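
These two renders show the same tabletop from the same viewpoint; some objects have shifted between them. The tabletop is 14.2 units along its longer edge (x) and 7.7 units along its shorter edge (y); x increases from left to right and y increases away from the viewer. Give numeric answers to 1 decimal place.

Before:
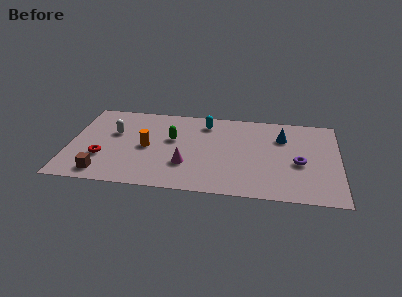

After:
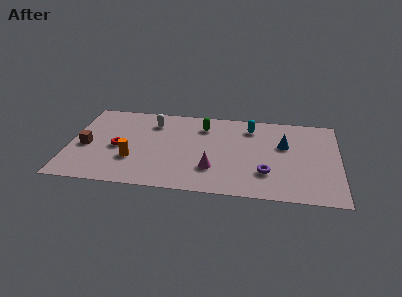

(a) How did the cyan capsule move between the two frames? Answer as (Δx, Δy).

(2.4, -0.1)

The cyan capsule started near (7.1, 6.3) and ended near (9.5, 6.2).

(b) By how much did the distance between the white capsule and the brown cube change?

+0.6

Before: roughly 3.7 units apart; after: 4.3. That's 0.6 units further apart.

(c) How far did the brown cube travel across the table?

2.5

From (1.9, 1.1) to (0.9, 3.4), the brown cube covered √(1.0² + 2.3²) ≈ 2.5 units.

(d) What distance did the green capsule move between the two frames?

2.1

From (5.4, 4.6) to (7.0, 6.0), the green capsule covered √(1.6² + 1.4²) ≈ 2.1 units.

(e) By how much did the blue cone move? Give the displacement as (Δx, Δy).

(0.1, -0.7)

The blue cone was at about (11.2, 5.5) and moved to about (11.3, 4.8).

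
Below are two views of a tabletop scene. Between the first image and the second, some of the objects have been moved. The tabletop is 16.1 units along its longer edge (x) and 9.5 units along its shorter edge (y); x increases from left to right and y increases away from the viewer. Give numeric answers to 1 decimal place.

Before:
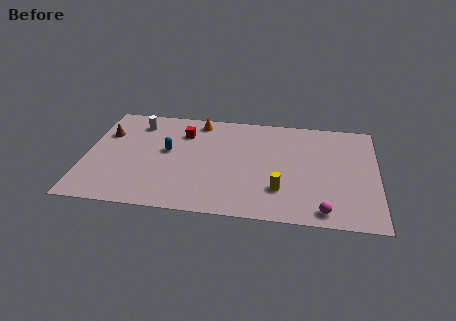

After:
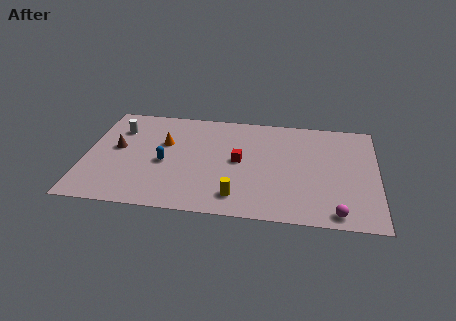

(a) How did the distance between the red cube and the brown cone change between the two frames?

+2.5

They were about 4.3 units apart before and 6.8 after — 2.5 units further apart.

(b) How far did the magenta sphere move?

0.7

The magenta sphere moved from about (13.2, 1.1) to (13.9, 1.0), a distance of √(0.7² + 0.1²) ≈ 0.7.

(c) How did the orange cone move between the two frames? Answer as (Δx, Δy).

(-1.8, -2.3)

The orange cone started near (6.1, 8.3) and ended near (4.3, 6.0).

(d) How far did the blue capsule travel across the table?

1.1

The blue capsule moved from about (4.5, 5.3) to (4.4, 4.2), a distance of √(0.1² + 1.1²) ≈ 1.1.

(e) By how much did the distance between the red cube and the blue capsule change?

+2.2

The distance was about 2.0 in the first image and 4.2 in the second, so they moved 2.2 units further apart.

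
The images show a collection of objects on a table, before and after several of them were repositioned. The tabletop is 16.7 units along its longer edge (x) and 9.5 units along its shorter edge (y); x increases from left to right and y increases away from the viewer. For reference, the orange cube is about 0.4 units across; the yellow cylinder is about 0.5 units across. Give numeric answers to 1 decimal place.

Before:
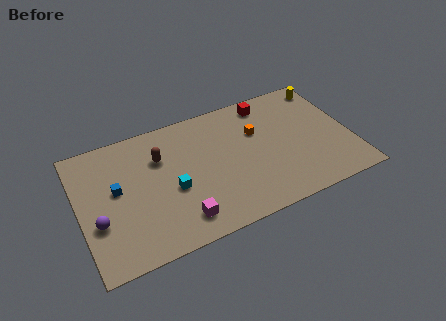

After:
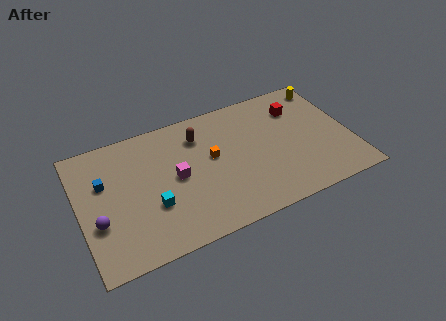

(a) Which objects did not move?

the yellow cylinder and the purple sphere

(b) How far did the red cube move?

2.1

The red cube was near (12.0, 8.2) before and (13.8, 7.1) after, so it travelled √(1.8² + 1.1²) ≈ 2.1 units.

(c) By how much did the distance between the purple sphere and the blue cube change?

+0.5

They were about 2.3 units apart before and 2.8 after — 0.5 units further apart.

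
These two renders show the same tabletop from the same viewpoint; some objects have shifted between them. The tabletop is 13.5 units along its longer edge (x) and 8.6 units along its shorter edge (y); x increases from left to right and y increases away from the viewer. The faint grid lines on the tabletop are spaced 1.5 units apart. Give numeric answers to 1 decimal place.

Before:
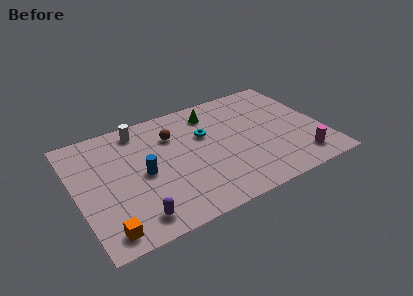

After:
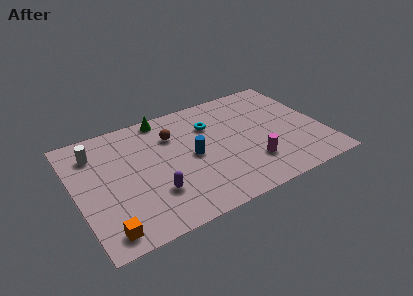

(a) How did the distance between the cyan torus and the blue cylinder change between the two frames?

-1.6

Before: roughly 3.9 units apart; after: 2.3. That's 1.6 units closer together.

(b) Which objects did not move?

the orange cube and the brown sphere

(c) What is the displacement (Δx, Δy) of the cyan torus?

(0.4, 0.6)

The cyan torus started near (7.2, 5.5) and ended near (7.6, 6.1).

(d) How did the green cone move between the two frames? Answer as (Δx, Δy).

(-2.6, 0.8)

The green cone started near (7.8, 7.0) and ended near (5.2, 7.8).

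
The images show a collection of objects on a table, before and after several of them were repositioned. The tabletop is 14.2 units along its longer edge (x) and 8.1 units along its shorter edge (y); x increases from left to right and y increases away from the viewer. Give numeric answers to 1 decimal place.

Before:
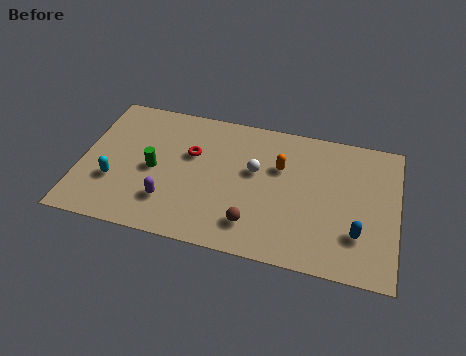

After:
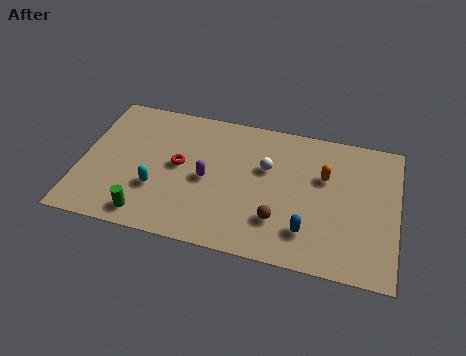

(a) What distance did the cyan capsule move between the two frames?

1.9

The cyan capsule was near (1.6, 2.7) before and (3.5, 2.7) after, so it travelled √(1.9² + 0.0²) ≈ 1.9 units.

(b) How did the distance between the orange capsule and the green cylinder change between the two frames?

+2.9

Before: roughly 5.8 units apart; after: 8.7. That's 2.9 units further apart.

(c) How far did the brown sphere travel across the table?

1.2

From (7.9, 1.7) to (9.0, 2.2), the brown sphere covered √(1.1² + 0.5²) ≈ 1.2 units.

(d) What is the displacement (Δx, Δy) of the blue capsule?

(-2.2, -0.4)

The blue capsule started near (12.5, 2.3) and ended near (10.3, 1.9).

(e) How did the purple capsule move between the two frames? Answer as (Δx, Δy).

(1.6, 1.7)

The purple capsule started near (4.1, 2.1) and ended near (5.7, 3.8).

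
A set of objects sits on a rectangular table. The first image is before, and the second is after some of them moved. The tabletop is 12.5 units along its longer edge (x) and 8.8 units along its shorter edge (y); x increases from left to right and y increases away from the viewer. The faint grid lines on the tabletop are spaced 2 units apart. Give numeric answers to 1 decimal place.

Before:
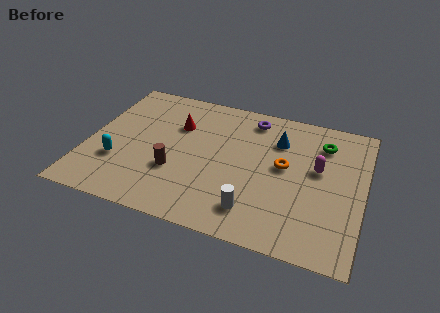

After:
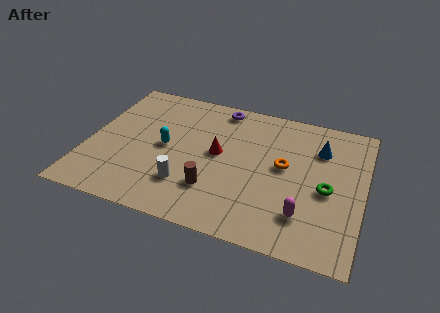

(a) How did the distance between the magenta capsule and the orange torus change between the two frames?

+1.4

Before: roughly 1.5 units apart; after: 2.9. That's 1.4 units further apart.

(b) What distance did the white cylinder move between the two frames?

3.2

The white cylinder moved from about (7.8, 1.7) to (4.7, 2.3), a distance of √(3.1² + 0.6²) ≈ 3.2.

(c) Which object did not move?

the orange torus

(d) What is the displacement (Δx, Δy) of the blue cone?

(1.9, 0.0)

The blue cone started near (8.5, 6.4) and ended near (10.4, 6.4).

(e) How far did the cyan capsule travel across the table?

2.6

The cyan capsule moved from about (1.5, 2.8) to (3.5, 4.4), a distance of √(2.0² + 1.6²) ≈ 2.6.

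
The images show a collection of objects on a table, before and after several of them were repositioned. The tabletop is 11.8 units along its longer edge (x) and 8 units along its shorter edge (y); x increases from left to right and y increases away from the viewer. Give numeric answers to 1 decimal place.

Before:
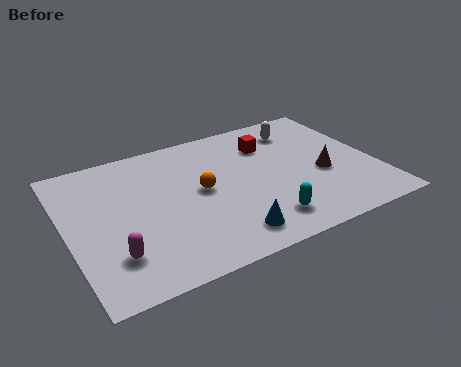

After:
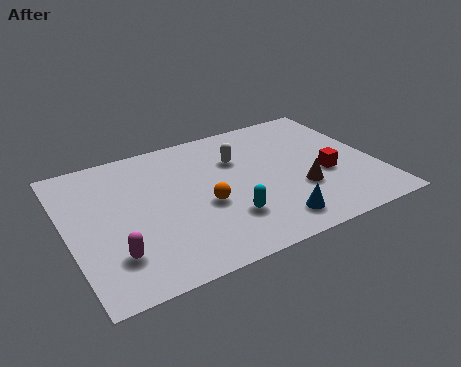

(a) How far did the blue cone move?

1.7

The blue cone was near (5.7, 1.3) before and (7.4, 1.3) after, so it travelled √(1.7² + 0.0²) ≈ 1.7 units.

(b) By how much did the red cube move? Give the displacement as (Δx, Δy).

(1.8, -2.7)

The red cube was at about (8.0, 5.9) and moved to about (9.8, 3.2).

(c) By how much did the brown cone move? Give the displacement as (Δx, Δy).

(-1.0, -0.6)

The brown cone was at about (9.7, 3.3) and moved to about (8.7, 2.7).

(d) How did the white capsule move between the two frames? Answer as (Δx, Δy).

(-2.6, -0.9)

The white capsule was at about (9.3, 6.4) and moved to about (6.7, 5.5).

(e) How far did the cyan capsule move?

1.5

The cyan capsule was near (7.1, 1.5) before and (5.8, 2.2) after, so it travelled √(1.3² + 0.7²) ≈ 1.5 units.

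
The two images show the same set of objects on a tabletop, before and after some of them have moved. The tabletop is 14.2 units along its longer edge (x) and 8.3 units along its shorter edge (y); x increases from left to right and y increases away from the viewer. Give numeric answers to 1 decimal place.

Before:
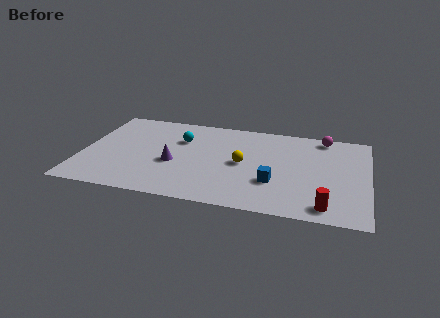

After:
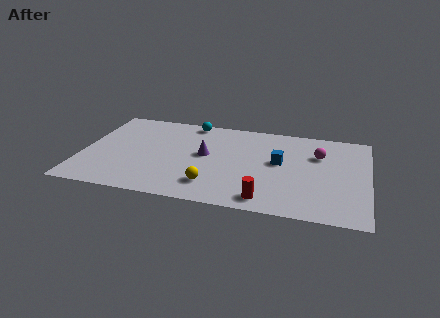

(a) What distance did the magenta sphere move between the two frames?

1.7

From (11.9, 7.4) to (11.7, 5.7), the magenta sphere covered √(0.2² + 1.7²) ≈ 1.7 units.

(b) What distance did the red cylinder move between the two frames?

2.9

The red cylinder moved from about (12.2, 1.1) to (9.3, 1.1), a distance of √(2.9² + 0.0²) ≈ 2.9.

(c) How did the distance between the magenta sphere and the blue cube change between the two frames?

-3.0

Before: roughly 5.2 units apart; after: 2.2. That's 3.0 units closer together.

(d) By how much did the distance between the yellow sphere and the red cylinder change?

-2.4

Before: roughly 5.2 units apart; after: 2.8. That's 2.4 units closer together.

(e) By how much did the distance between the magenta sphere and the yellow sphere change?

+1.3

They were about 5.1 units apart before and 6.4 after — 1.3 units further apart.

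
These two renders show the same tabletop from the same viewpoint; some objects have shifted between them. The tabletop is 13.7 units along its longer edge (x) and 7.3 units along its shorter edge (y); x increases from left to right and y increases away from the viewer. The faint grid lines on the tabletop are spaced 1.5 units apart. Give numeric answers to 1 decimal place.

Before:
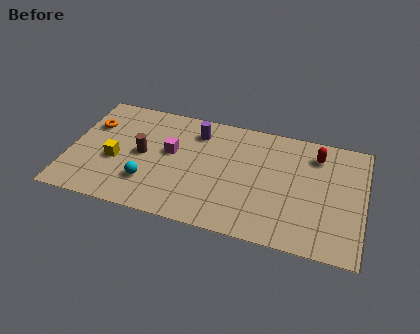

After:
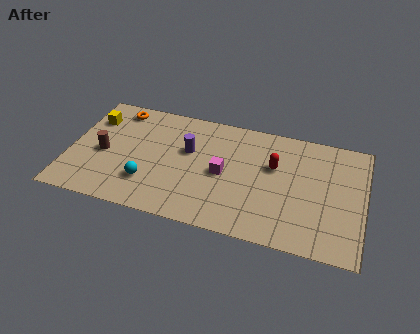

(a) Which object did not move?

the cyan sphere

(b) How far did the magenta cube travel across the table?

2.6

The magenta cube moved from about (4.7, 4.2) to (7.2, 3.5), a distance of √(2.5² + 0.7²) ≈ 2.6.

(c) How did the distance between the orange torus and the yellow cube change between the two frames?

-1.0

The distance was about 2.4 in the first image and 1.4 in the second, so they moved 1.0 units closer together.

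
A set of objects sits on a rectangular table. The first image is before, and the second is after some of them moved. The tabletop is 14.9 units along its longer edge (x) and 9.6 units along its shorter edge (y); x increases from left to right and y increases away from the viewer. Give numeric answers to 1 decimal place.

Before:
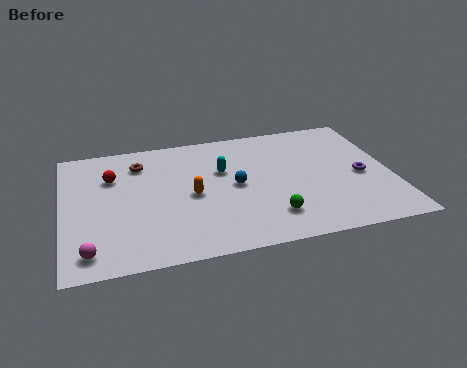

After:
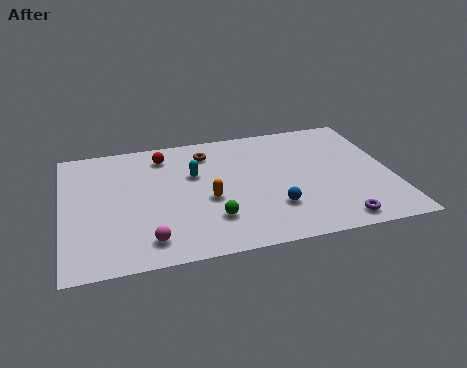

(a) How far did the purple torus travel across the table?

3.5

The purple torus moved from about (13.5, 4.3) to (12.1, 1.1), a distance of √(1.4² + 3.2²) ≈ 3.5.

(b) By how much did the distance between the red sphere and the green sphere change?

-2.6

The distance was about 8.3 in the first image and 5.7 in the second, so they moved 2.6 units closer together.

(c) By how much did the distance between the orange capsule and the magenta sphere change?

-1.9

The distance was about 5.6 in the first image and 3.7 in the second, so they moved 1.9 units closer together.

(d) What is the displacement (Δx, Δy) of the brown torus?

(3.1, 0.2)

The brown torus was at about (3.6, 7.5) and moved to about (6.7, 7.7).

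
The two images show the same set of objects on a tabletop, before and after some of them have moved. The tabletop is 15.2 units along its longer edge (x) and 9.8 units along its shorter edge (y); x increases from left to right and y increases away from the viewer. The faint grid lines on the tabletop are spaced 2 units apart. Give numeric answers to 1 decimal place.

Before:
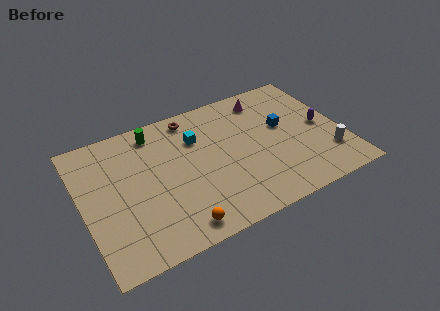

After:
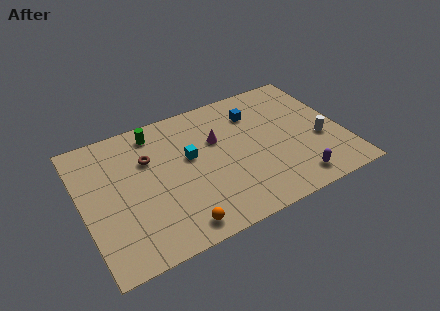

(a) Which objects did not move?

the green cylinder and the orange sphere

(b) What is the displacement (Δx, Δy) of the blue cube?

(-1.5, 1.7)

The blue cube was at about (11.9, 5.7) and moved to about (10.4, 7.4).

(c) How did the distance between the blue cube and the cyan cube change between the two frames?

-0.7

The distance was about 5.1 in the first image and 4.4 in the second, so they moved 0.7 units closer together.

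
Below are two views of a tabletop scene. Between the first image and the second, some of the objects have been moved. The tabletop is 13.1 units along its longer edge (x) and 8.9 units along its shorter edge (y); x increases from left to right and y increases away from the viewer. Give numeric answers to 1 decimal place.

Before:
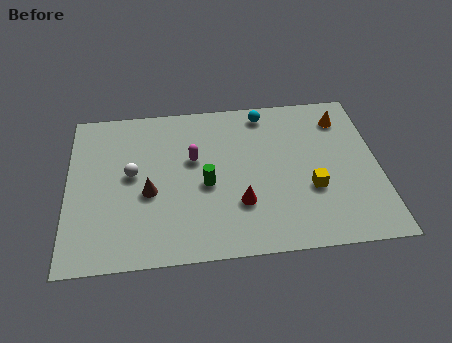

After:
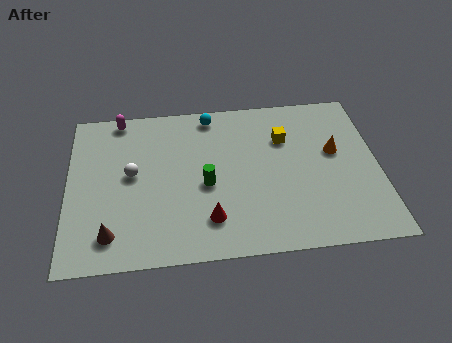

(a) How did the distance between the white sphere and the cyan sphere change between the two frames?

-1.8

The distance was about 6.4 in the first image and 4.6 in the second, so they moved 1.8 units closer together.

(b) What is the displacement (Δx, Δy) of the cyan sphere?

(-2.3, 0.1)

The cyan sphere started near (8.4, 7.8) and ended near (6.1, 7.9).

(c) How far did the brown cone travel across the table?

2.6

The brown cone was near (3.4, 3.7) before and (1.8, 1.6) after, so it travelled √(1.6² + 2.1²) ≈ 2.6 units.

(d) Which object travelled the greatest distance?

the magenta capsule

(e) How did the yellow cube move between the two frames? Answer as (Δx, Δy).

(-1.0, 3.0)

The yellow cube started near (10.2, 3.2) and ended near (9.2, 6.2).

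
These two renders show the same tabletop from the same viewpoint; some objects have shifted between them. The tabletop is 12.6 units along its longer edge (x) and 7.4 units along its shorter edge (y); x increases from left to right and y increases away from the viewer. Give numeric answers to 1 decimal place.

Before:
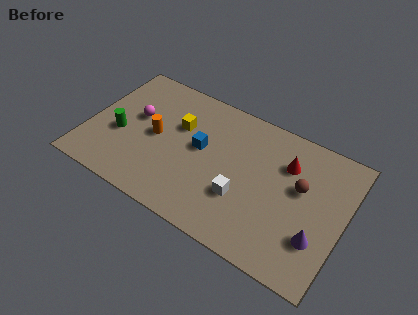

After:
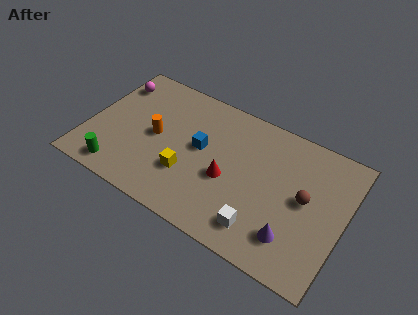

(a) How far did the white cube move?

1.6

The white cube moved from about (7.8, 2.5) to (8.9, 1.4), a distance of √(1.1² + 1.1²) ≈ 1.6.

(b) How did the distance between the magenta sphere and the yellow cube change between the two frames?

+3.3

They were about 2.2 units apart before and 5.5 after — 3.3 units further apart.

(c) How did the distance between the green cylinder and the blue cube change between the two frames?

+0.7

They were about 4.1 units apart before and 4.8 after — 0.7 units further apart.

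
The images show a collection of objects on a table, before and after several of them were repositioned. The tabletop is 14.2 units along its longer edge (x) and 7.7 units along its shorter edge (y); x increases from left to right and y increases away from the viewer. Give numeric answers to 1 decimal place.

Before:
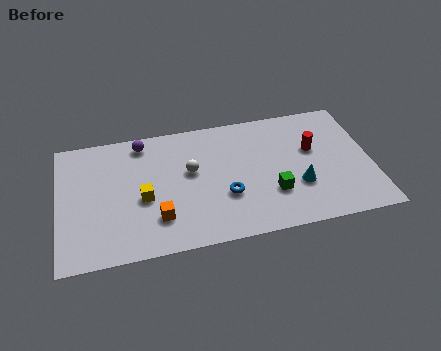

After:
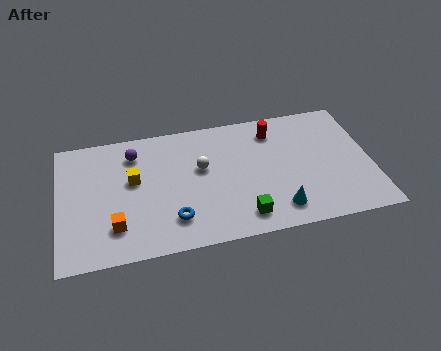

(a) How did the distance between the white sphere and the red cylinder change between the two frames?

-1.8

The distance was about 5.6 in the first image and 3.8 in the second, so they moved 1.8 units closer together.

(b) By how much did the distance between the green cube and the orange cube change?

+0.5

They were about 5.2 units apart before and 5.7 after — 0.5 units further apart.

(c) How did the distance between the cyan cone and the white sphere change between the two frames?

-0.6

The distance was about 5.2 in the first image and 4.6 in the second, so they moved 0.6 units closer together.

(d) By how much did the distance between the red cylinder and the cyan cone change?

+2.6

They were about 2.2 units apart before and 4.8 after — 2.6 units further apart.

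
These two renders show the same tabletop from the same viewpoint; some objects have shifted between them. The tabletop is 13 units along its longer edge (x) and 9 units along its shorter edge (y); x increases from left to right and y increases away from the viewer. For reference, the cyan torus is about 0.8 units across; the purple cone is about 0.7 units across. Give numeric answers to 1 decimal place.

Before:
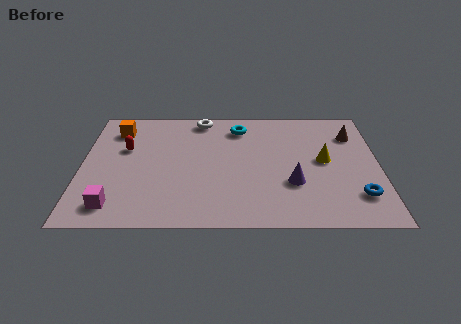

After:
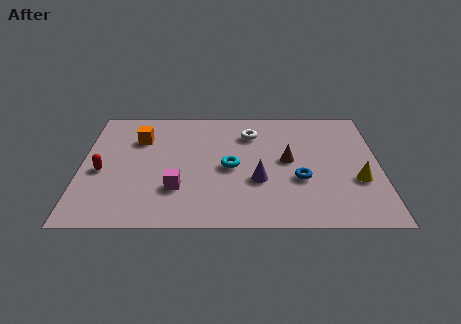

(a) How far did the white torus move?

2.5

From (5.2, 8.0) to (7.4, 6.8), the white torus covered √(2.2² + 1.2²) ≈ 2.5 units.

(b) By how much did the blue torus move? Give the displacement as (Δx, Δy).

(-2.5, 1.2)

From the two frames, the blue torus sits at roughly (12.0, 2.1) before and (9.5, 3.3) after.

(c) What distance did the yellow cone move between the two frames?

2.1

The yellow cone was near (10.6, 4.7) before and (12.0, 3.2) after, so it travelled √(1.4² + 1.5²) ≈ 2.1 units.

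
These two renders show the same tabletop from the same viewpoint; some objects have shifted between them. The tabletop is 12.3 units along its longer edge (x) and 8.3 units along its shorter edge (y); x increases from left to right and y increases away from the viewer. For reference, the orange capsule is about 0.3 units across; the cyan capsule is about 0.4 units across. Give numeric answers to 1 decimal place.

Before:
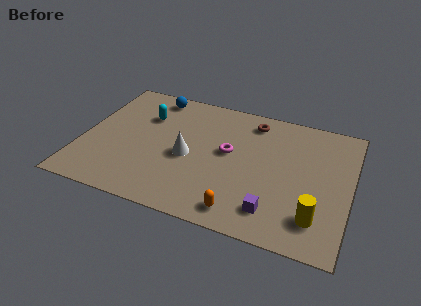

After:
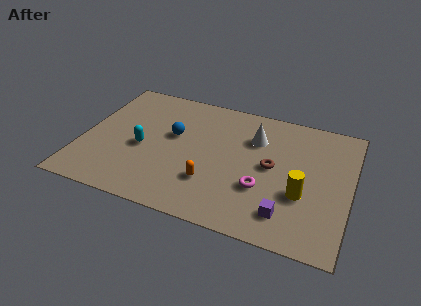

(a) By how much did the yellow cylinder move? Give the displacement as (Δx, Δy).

(-0.7, 1.2)

From the two frames, the yellow cylinder sits at roughly (10.9, 1.8) before and (10.2, 3.0) after.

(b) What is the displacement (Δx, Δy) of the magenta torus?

(1.7, -1.8)

The magenta torus was at about (6.7, 4.6) and moved to about (8.4, 2.8).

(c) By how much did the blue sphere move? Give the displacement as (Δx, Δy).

(1.2, -2.4)

From the two frames, the blue sphere sits at roughly (2.9, 7.3) before and (4.1, 4.9) after.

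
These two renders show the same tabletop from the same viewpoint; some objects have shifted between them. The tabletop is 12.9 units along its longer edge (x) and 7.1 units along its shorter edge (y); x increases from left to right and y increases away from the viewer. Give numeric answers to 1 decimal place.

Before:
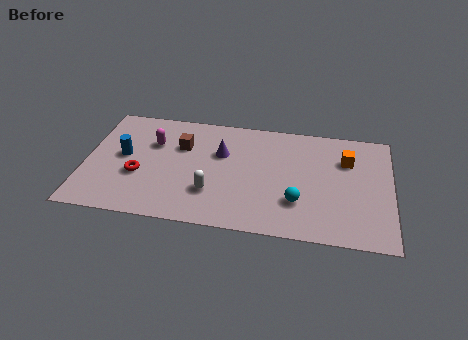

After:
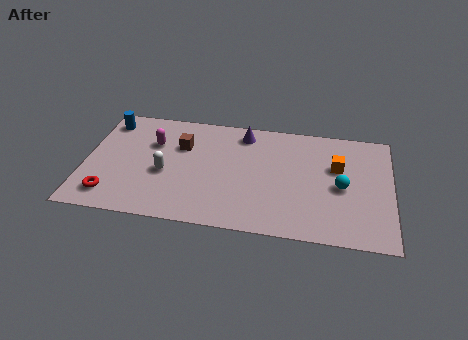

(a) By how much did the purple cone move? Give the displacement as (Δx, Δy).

(0.9, 1.4)

From the two frames, the purple cone sits at roughly (5.7, 4.6) before and (6.6, 6.0) after.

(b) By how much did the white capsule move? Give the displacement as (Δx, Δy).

(-2.0, 0.9)

The white capsule was at about (5.4, 2.1) and moved to about (3.4, 3.0).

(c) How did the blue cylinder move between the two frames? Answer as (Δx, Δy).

(-0.8, 2.1)

The blue cylinder was at about (1.6, 3.8) and moved to about (0.8, 5.9).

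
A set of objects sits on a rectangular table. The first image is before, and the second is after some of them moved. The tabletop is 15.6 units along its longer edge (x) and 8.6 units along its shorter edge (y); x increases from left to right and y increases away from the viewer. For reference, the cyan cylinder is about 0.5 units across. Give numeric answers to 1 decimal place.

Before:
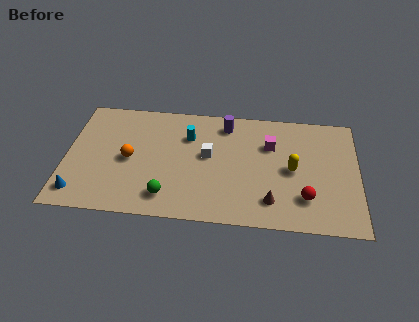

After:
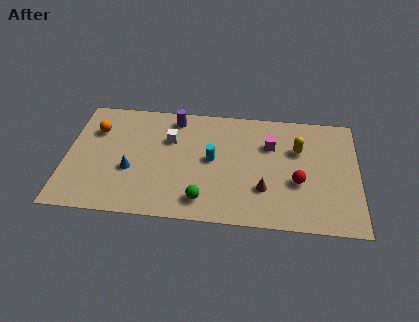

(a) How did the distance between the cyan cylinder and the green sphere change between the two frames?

-1.6

The distance was about 4.6 in the first image and 3.0 in the second, so they moved 1.6 units closer together.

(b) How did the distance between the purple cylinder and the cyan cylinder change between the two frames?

+1.3

They were about 2.3 units apart before and 3.6 after — 1.3 units further apart.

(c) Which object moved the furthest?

the blue cone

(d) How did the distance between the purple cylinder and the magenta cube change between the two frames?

+2.7

The distance was about 2.7 in the first image and 5.4 in the second, so they moved 2.7 units further apart.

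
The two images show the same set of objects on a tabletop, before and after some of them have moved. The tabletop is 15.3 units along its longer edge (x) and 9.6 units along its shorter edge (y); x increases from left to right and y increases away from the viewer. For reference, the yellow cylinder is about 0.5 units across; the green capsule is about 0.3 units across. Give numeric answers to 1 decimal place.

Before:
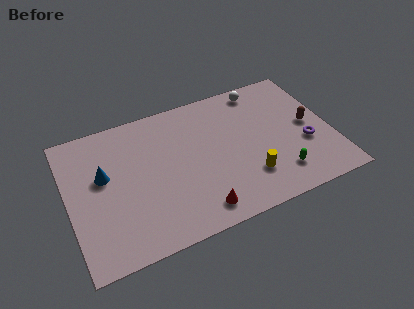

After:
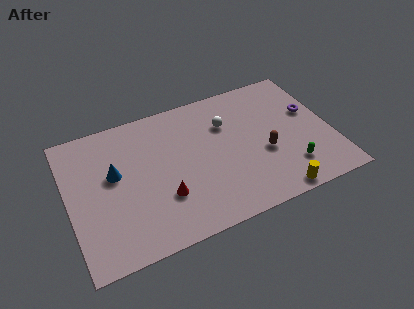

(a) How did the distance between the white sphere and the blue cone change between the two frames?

-3.2

Before: roughly 10.0 units apart; after: 6.8. That's 3.2 units closer together.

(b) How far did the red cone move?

2.4

The red cone moved from about (7.1, 1.4) to (5.3, 3.0), a distance of √(1.8² + 1.6²) ≈ 2.4.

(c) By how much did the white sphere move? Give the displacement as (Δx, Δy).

(-2.3, -1.8)

From the two frames, the white sphere sits at roughly (11.7, 8.5) before and (9.4, 6.7) after.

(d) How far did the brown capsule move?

3.0

From (14.1, 4.9) to (11.3, 3.8), the brown capsule covered √(2.8² + 1.1²) ≈ 3.0 units.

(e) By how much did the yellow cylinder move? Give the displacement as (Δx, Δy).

(1.3, -1.7)

The yellow cylinder started near (10.2, 2.5) and ended near (11.5, 0.8).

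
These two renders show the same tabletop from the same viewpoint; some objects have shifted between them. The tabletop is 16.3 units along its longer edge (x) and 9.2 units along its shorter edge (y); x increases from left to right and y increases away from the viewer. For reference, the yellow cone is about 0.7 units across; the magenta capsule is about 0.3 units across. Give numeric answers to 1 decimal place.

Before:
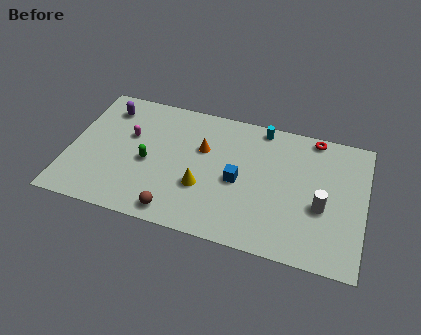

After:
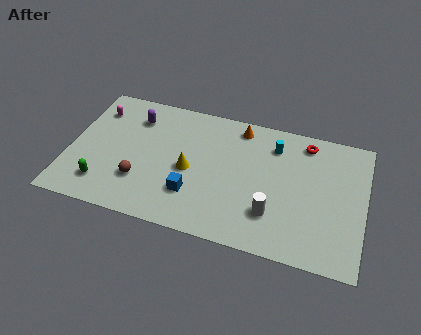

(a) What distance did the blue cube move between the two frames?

2.9

The blue cube was near (9.4, 4.2) before and (7.0, 2.6) after, so it travelled √(2.4² + 1.6²) ≈ 2.9 units.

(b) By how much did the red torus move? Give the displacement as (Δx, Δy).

(-0.4, -0.5)

The red torus started near (13.3, 8.4) and ended near (12.9, 7.9).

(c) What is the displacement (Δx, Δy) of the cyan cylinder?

(0.8, -1.1)

The cyan cylinder was at about (10.4, 8.3) and moved to about (11.2, 7.2).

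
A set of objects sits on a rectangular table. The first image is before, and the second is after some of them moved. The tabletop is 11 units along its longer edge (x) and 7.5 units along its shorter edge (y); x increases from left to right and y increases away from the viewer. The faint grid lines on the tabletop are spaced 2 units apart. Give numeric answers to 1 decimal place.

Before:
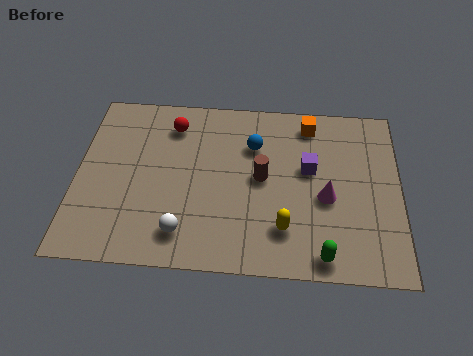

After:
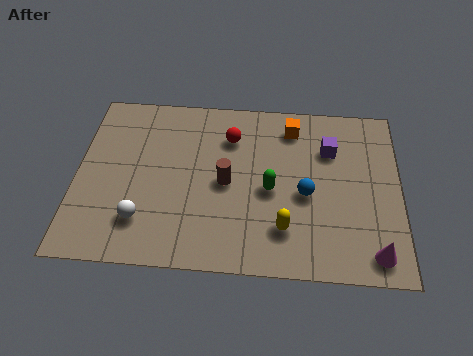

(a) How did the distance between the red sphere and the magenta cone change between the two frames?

+0.7

The distance was about 6.0 in the first image and 6.7 in the second, so they moved 0.7 units further apart.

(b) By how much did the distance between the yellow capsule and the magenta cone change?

+1.1

They were about 2.0 units apart before and 3.1 after — 1.1 units further apart.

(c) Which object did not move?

the yellow capsule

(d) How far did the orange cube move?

0.6

The orange cube moved from about (7.9, 6.4) to (7.3, 6.2), a distance of √(0.6² + 0.2²) ≈ 0.6.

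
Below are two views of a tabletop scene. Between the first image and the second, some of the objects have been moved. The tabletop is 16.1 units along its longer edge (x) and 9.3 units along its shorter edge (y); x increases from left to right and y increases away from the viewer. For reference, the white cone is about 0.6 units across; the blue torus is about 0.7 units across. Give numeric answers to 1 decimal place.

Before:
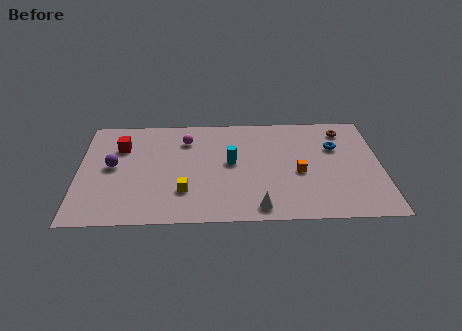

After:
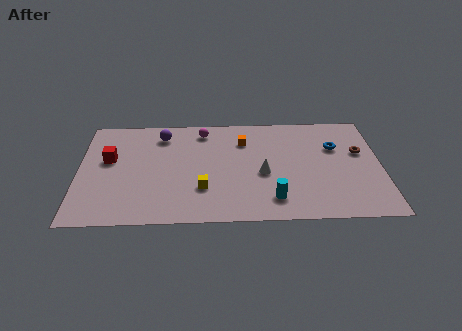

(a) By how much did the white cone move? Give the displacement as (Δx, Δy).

(0.3, 2.9)

The white cone started near (9.5, 1.1) and ended near (9.8, 4.0).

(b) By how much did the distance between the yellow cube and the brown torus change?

-1.1

Before: roughly 10.0 units apart; after: 8.9. That's 1.1 units closer together.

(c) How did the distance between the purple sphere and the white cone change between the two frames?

-2.1

They were about 8.6 units apart before and 6.5 after — 2.1 units closer together.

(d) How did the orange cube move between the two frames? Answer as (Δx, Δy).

(-2.9, 2.9)

The orange cube started near (11.7, 4.0) and ended near (8.8, 6.9).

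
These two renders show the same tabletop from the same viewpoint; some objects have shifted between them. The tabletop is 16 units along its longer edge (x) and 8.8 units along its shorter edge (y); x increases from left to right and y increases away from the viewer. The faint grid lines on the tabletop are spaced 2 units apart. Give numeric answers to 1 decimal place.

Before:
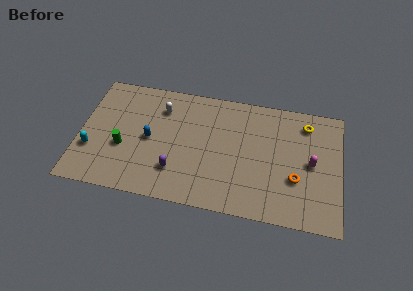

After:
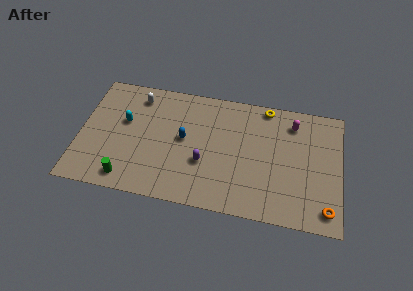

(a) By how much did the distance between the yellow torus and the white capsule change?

-1.0

They were about 8.9 units apart before and 7.9 after — 1.0 units closer together.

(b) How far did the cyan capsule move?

3.1

The cyan capsule moved from about (0.8, 2.9) to (2.7, 5.3), a distance of √(1.9² + 2.4²) ≈ 3.1.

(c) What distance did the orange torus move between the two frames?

2.6

The orange torus was near (13.3, 3.1) before and (15.2, 1.3) after, so it travelled √(1.9² + 1.8²) ≈ 2.6 units.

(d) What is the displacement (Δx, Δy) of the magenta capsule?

(-1.2, 2.7)

From the two frames, the magenta capsule sits at roughly (14.2, 4.4) before and (13.0, 7.1) after.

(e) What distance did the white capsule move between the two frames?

1.6

The white capsule was near (4.9, 6.7) before and (3.4, 7.3) after, so it travelled √(1.5² + 0.6²) ≈ 1.6 units.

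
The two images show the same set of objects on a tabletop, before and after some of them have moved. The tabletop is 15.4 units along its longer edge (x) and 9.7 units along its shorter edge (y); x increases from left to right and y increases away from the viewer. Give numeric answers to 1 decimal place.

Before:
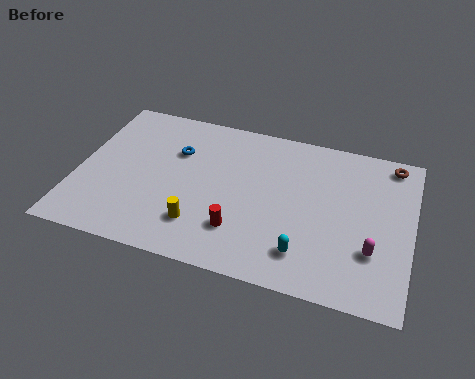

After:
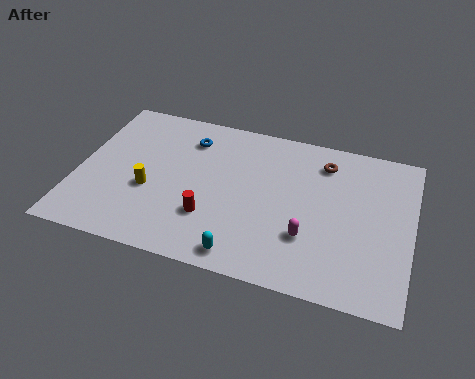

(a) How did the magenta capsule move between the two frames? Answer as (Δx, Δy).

(-2.9, 0.0)

The magenta capsule was at about (13.7, 3.0) and moved to about (10.8, 3.0).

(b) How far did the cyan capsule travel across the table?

2.8

From (10.7, 2.0) to (8.0, 1.1), the cyan capsule covered √(2.7² + 0.9²) ≈ 2.8 units.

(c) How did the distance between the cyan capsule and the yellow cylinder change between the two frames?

+0.5

They were about 4.8 units apart before and 5.3 after — 0.5 units further apart.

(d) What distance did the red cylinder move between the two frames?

1.5

From (7.7, 2.5) to (6.3, 2.9), the red cylinder covered √(1.4² + 0.4²) ≈ 1.5 units.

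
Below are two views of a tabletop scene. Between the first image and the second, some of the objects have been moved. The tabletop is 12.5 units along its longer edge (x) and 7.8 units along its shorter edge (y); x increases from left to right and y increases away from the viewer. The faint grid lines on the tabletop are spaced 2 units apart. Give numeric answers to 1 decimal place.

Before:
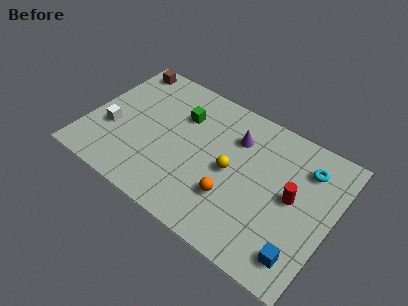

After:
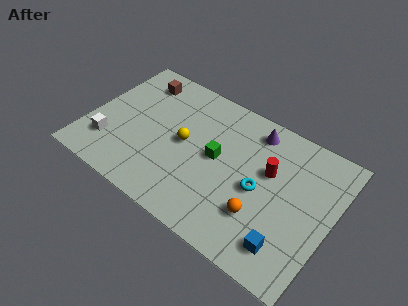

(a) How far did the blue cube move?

0.7

From (11.4, 1.4) to (10.7, 1.5), the blue cube covered √(0.7² + 0.1²) ≈ 0.7 units.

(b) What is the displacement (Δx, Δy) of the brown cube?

(0.9, -0.5)

The brown cube was at about (1.1, 6.9) and moved to about (2.0, 6.4).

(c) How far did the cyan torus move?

3.1

The cyan torus was near (10.9, 6.0) before and (8.9, 3.6) after, so it travelled √(2.0² + 2.4²) ≈ 3.1 units.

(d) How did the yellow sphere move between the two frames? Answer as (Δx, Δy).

(-2.5, 0.2)

From the two frames, the yellow sphere sits at roughly (7.4, 3.8) before and (4.9, 4.0) after.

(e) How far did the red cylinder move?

1.5

From (10.5, 4.1) to (9.2, 4.8), the red cylinder covered √(1.3² + 0.7²) ≈ 1.5 units.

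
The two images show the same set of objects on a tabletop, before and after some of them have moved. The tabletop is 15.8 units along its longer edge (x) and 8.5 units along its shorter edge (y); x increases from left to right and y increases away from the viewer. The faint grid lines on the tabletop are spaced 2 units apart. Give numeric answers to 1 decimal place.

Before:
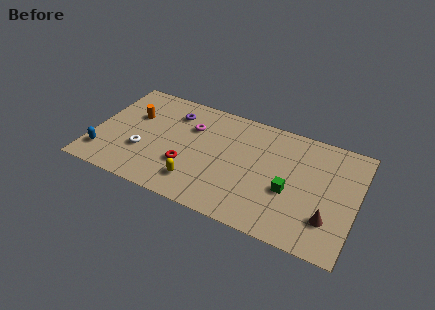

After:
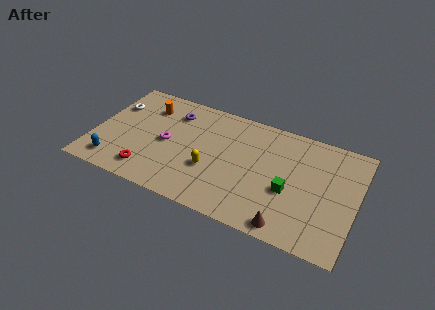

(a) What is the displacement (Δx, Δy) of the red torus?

(-2.2, -1.3)

The red torus started near (5.8, 2.8) and ended near (3.6, 1.5).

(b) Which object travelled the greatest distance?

the white torus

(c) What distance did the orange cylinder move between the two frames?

1.2

The orange cylinder moved from about (2.2, 5.5) to (2.9, 6.5), a distance of √(0.7² + 1.0²) ≈ 1.2.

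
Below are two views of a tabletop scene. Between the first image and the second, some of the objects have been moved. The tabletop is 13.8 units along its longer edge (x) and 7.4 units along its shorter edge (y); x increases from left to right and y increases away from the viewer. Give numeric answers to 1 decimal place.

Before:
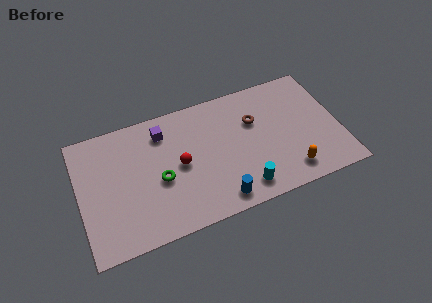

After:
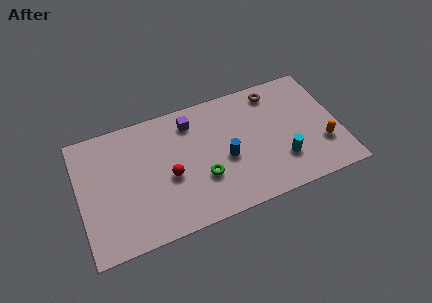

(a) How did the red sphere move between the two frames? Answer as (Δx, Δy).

(-0.6, -0.5)

The red sphere started near (5.3, 3.7) and ended near (4.7, 3.2).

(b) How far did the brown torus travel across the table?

1.8

From (9.4, 4.9) to (10.6, 6.3), the brown torus covered √(1.2² + 1.4²) ≈ 1.8 units.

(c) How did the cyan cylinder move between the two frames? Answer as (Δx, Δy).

(2.2, 0.9)

The cyan cylinder started near (8.4, 1.2) and ended near (10.6, 2.1).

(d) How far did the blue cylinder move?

2.3

The blue cylinder was near (7.1, 1.0) before and (7.7, 3.2) after, so it travelled √(0.6² + 2.2²) ≈ 2.3 units.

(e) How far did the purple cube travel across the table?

1.5

From (4.6, 5.9) to (6.1, 6.0), the purple cube covered √(1.5² + 0.1²) ≈ 1.5 units.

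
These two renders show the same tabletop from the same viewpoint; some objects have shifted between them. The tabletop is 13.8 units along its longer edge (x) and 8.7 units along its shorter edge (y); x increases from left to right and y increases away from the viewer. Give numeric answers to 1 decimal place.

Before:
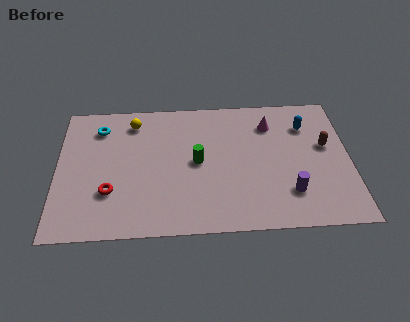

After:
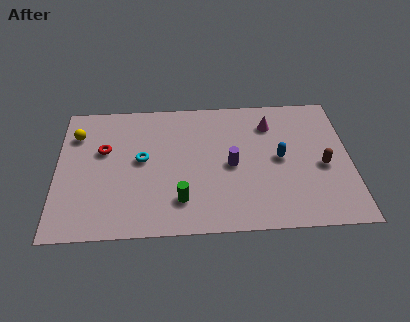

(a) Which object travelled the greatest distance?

the purple cylinder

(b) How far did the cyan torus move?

3.0

The cyan torus was near (2.0, 6.9) before and (4.0, 4.7) after, so it travelled √(2.0² + 2.2²) ≈ 3.0 units.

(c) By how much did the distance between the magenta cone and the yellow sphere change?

+2.7

Before: roughly 6.5 units apart; after: 9.2. That's 2.7 units further apart.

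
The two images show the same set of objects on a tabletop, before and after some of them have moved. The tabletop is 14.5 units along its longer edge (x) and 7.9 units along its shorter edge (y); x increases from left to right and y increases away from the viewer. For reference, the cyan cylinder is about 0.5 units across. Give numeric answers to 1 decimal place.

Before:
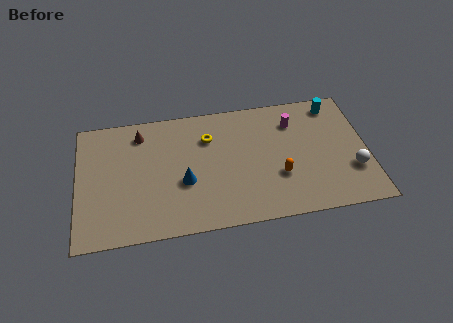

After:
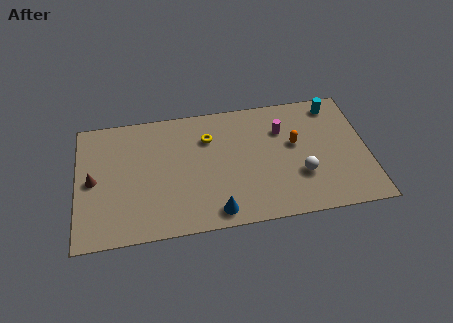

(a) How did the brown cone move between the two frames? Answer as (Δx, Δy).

(-2.4, -2.6)

The brown cone was at about (3.2, 6.5) and moved to about (0.8, 3.9).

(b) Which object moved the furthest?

the brown cone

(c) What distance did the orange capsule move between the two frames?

2.1

From (10.0, 2.7) to (10.9, 4.6), the orange capsule covered √(0.9² + 1.9²) ≈ 2.1 units.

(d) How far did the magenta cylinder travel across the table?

0.7

The magenta cylinder moved from about (10.9, 6.0) to (10.3, 5.6), a distance of √(0.6² + 0.4²) ≈ 0.7.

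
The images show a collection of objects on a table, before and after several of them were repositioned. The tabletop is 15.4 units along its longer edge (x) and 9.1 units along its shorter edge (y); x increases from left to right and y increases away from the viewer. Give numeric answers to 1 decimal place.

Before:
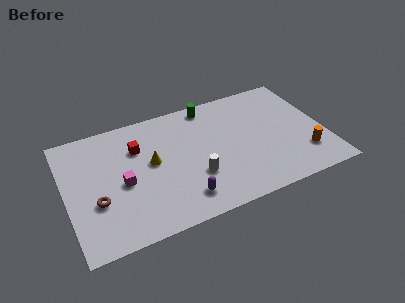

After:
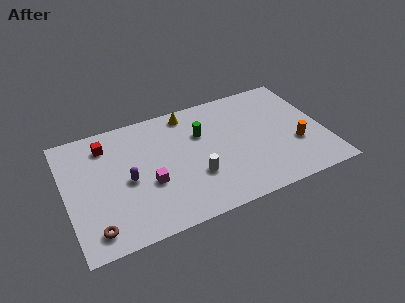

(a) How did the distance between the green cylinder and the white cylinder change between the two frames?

-2.1

They were about 5.3 units apart before and 3.2 after — 2.1 units closer together.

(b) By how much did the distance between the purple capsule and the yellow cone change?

+1.9

They were about 3.6 units apart before and 5.5 after — 1.9 units further apart.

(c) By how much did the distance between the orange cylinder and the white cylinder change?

-0.4

The distance was about 6.5 in the first image and 6.1 in the second, so they moved 0.4 units closer together.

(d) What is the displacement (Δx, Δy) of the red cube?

(-1.8, 0.9)

From the two frames, the red cube sits at roughly (4.4, 6.4) before and (2.6, 7.3) after.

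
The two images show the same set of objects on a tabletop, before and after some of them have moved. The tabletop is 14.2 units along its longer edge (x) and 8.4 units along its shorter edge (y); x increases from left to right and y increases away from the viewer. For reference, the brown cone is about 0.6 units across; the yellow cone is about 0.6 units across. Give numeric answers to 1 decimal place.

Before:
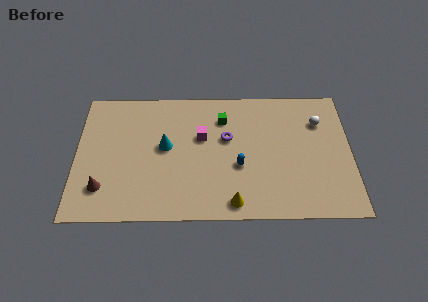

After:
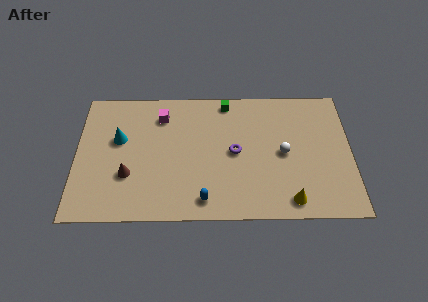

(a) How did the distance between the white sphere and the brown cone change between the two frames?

-3.8

Before: roughly 11.9 units apart; after: 8.1. That's 3.8 units closer together.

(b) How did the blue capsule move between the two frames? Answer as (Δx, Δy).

(-1.8, -2.1)

From the two frames, the blue capsule sits at roughly (8.4, 3.3) before and (6.6, 1.2) after.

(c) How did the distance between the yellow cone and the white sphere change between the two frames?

-3.8

They were about 6.8 units apart before and 3.0 after — 3.8 units closer together.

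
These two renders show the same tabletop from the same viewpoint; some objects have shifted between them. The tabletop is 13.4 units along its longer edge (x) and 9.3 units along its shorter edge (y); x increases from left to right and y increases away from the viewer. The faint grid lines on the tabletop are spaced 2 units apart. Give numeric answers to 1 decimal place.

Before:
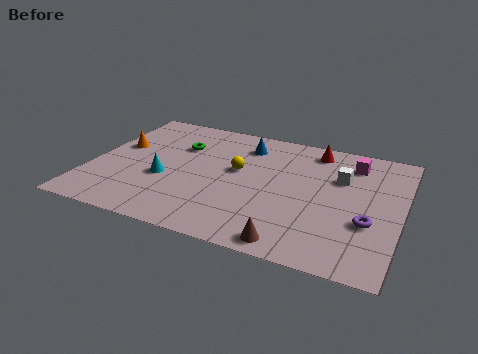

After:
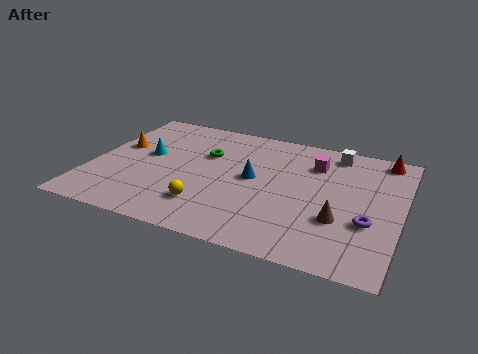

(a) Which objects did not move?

the purple torus and the orange cone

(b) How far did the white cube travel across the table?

1.9

From (10.7, 6.2) to (10.3, 8.1), the white cube covered √(0.4² + 1.9²) ≈ 1.9 units.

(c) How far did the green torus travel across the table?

1.2

The green torus was near (3.6, 6.4) before and (4.8, 6.1) after, so it travelled √(1.2² + 0.3²) ≈ 1.2 units.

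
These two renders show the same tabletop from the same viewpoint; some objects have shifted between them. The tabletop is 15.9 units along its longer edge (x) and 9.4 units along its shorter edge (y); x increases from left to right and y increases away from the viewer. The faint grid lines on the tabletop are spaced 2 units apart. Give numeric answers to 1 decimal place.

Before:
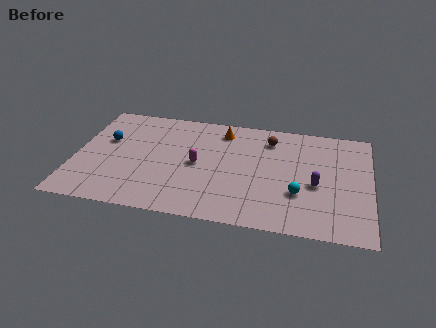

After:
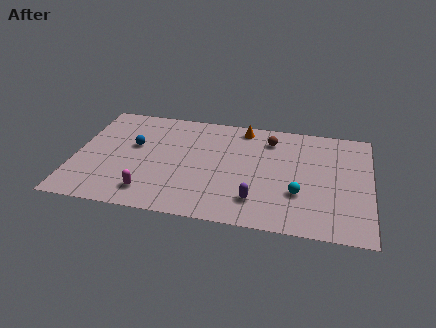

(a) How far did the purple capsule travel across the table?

3.6

The purple capsule moved from about (13.0, 4.0) to (9.9, 2.1), a distance of √(3.1² + 1.9²) ≈ 3.6.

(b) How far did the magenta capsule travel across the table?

3.8

From (6.6, 4.6) to (4.2, 1.7), the magenta capsule covered √(2.4² + 2.9²) ≈ 3.8 units.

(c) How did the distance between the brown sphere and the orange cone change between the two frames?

-0.9

Before: roughly 2.6 units apart; after: 1.7. That's 0.9 units closer together.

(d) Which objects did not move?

the cyan sphere and the brown sphere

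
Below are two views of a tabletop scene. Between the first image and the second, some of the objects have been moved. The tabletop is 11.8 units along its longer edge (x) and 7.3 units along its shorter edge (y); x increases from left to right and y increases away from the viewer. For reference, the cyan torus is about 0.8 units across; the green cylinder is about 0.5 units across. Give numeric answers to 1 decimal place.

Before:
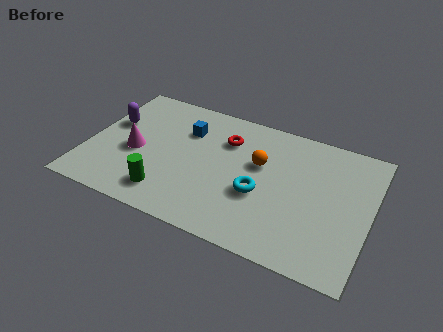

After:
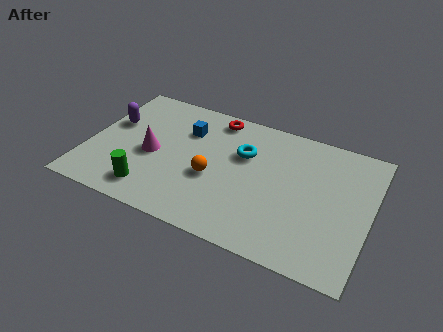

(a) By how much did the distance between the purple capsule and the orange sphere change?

-1.6

They were about 6.3 units apart before and 4.7 after — 1.6 units closer together.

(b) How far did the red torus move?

1.3

The red torus moved from about (5.6, 5.3) to (5.0, 6.4), a distance of √(0.6² + 1.1²) ≈ 1.3.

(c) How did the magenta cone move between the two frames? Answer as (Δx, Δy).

(0.7, 0.1)

The magenta cone was at about (2.0, 3.2) and moved to about (2.7, 3.3).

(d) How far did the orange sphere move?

2.3

From (7.1, 4.5) to (5.3, 3.0), the orange sphere covered √(1.8² + 1.5²) ≈ 2.3 units.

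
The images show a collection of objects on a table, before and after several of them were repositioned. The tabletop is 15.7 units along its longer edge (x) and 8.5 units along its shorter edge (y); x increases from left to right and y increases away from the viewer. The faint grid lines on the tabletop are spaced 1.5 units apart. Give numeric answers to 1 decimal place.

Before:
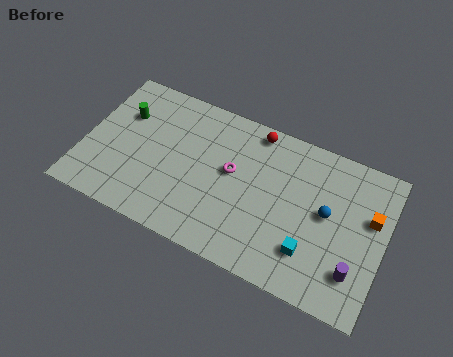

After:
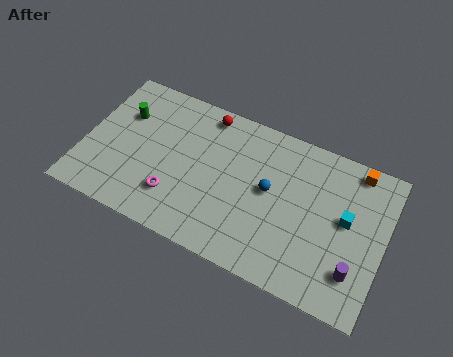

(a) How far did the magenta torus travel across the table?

3.7

From (7.7, 4.8) to (5.0, 2.2), the magenta torus covered √(2.7² + 2.6²) ≈ 3.7 units.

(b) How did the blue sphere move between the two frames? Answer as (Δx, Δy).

(-3.0, 0.0)

The blue sphere was at about (12.7, 4.6) and moved to about (9.7, 4.6).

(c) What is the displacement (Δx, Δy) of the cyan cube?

(1.6, 2.5)

The cyan cube was at about (12.1, 2.2) and moved to about (13.7, 4.7).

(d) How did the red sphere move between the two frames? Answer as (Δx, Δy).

(-2.6, -0.1)

From the two frames, the red sphere sits at roughly (8.6, 7.6) before and (6.0, 7.5) after.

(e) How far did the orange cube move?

2.5

The orange cube was near (14.9, 5.3) before and (13.9, 7.6) after, so it travelled √(1.0² + 2.3²) ≈ 2.5 units.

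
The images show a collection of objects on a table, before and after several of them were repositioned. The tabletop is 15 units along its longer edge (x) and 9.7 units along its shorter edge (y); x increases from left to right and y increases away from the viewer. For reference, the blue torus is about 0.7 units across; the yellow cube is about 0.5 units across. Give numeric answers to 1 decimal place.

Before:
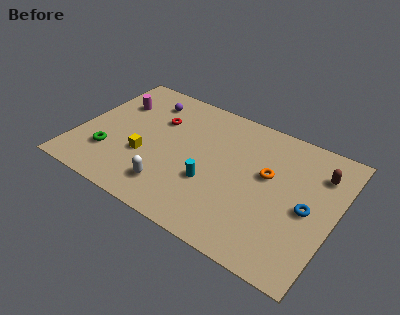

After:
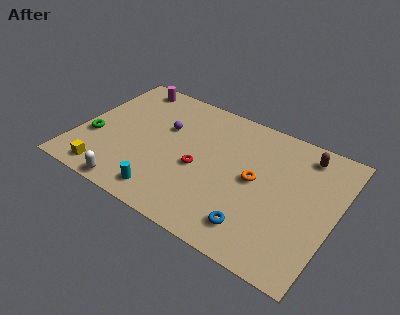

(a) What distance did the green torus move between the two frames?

1.4

From (2.1, 2.7) to (1.0, 3.5), the green torus covered √(1.1² + 0.8²) ≈ 1.4 units.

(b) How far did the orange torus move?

0.9

From (11.0, 5.7) to (10.4, 5.0), the orange torus covered √(0.6² + 0.7²) ≈ 0.9 units.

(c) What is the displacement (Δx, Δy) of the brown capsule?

(-1.0, 0.9)

From the two frames, the brown capsule sits at roughly (13.8, 7.3) before and (12.8, 8.2) after.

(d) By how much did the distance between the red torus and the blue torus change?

-5.0

The distance was about 9.4 in the first image and 4.4 in the second, so they moved 5.0 units closer together.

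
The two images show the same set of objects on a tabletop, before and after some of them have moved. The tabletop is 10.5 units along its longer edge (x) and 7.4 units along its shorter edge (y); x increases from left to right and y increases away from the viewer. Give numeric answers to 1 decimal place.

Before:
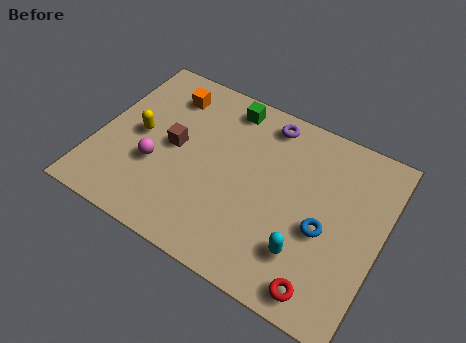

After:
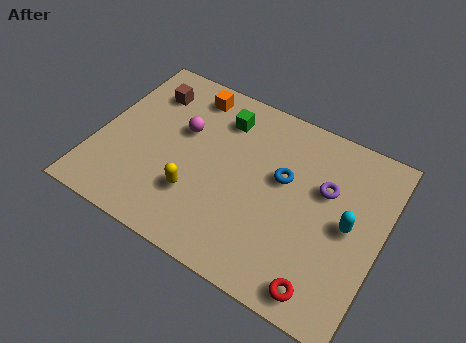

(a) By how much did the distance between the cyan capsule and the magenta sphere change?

+0.6

Before: roughly 5.8 units apart; after: 6.4. That's 0.6 units further apart.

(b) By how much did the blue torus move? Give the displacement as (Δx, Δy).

(-1.7, 1.3)

The blue torus was at about (8.5, 3.1) and moved to about (6.8, 4.4).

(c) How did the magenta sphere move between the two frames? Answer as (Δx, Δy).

(0.7, 1.9)

The magenta sphere started near (2.3, 2.7) and ended near (3.0, 4.6).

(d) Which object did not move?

the red torus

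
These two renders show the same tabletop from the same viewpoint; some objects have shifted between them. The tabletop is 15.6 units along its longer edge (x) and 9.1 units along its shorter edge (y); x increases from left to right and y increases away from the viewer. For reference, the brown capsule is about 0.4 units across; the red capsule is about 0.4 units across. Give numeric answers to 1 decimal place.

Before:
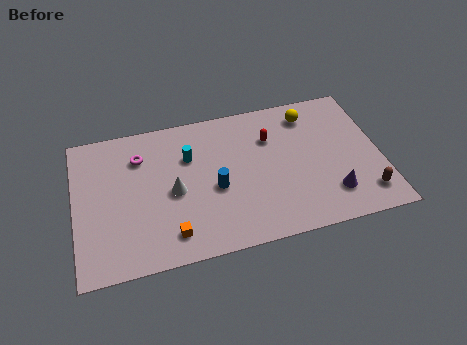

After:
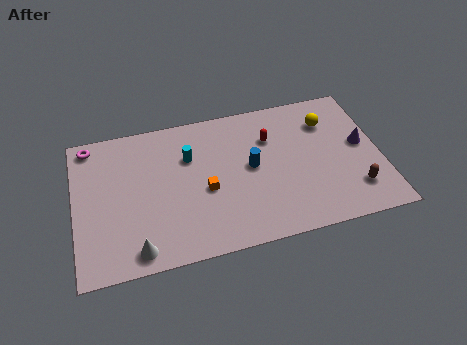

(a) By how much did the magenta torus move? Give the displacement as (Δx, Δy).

(-2.5, 1.3)

The magenta torus started near (3.4, 6.8) and ended near (0.9, 8.1).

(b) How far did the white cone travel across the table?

3.7

From (5.0, 4.2) to (3.0, 1.1), the white cone covered √(2.0² + 3.1²) ≈ 3.7 units.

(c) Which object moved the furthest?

the white cone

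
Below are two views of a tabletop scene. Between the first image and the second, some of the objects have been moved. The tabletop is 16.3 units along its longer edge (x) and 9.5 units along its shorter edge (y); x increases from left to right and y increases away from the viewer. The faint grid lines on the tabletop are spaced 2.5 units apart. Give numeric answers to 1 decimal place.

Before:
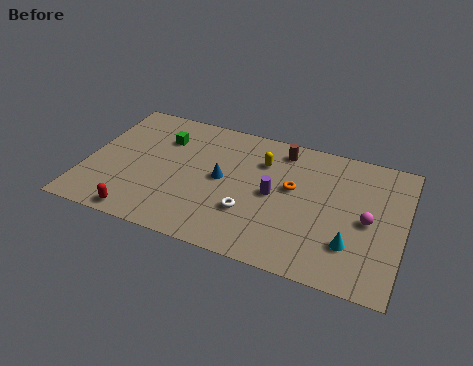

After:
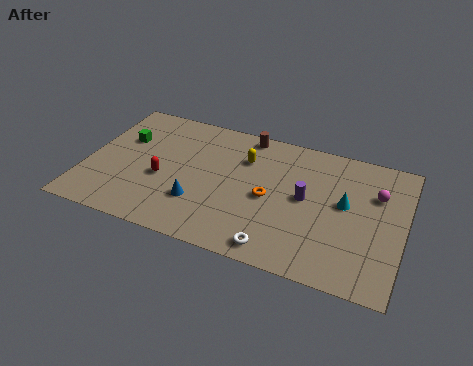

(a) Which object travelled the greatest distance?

the red capsule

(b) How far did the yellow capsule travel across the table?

0.9

The yellow capsule moved from about (8.9, 6.9) to (8.0, 6.8), a distance of √(0.9² + 0.1²) ≈ 0.9.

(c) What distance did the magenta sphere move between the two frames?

2.0

The magenta sphere moved from about (14.5, 4.5) to (14.8, 6.5), a distance of √(0.3² + 2.0²) ≈ 2.0.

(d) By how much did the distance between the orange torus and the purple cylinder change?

+0.7

The distance was about 1.2 in the first image and 1.9 in the second, so they moved 0.7 units further apart.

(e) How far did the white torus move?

2.5

The white torus moved from about (8.6, 3.0) to (10.2, 1.1), a distance of √(1.6² + 1.9²) ≈ 2.5.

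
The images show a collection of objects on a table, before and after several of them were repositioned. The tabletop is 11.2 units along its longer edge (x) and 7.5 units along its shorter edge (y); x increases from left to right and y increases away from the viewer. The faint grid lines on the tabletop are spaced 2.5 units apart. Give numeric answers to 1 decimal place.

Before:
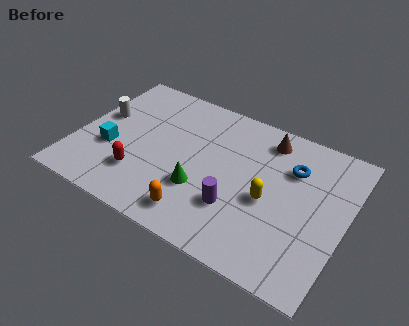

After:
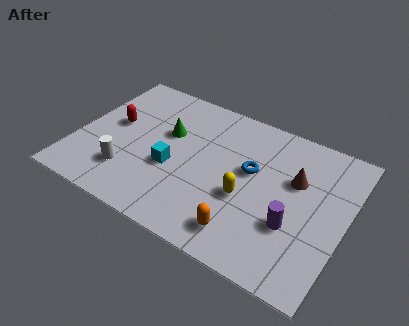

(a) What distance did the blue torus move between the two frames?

1.8

From (8.8, 5.3) to (7.2, 4.4), the blue torus covered √(1.6² + 0.9²) ≈ 1.8 units.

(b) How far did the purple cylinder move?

2.3

From (6.9, 2.3) to (9.2, 2.6), the purple cylinder covered √(2.3² + 0.3²) ≈ 2.3 units.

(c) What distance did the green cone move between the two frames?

2.8

The green cone moved from about (5.4, 2.5) to (3.6, 4.7), a distance of √(1.8² + 2.2²) ≈ 2.8.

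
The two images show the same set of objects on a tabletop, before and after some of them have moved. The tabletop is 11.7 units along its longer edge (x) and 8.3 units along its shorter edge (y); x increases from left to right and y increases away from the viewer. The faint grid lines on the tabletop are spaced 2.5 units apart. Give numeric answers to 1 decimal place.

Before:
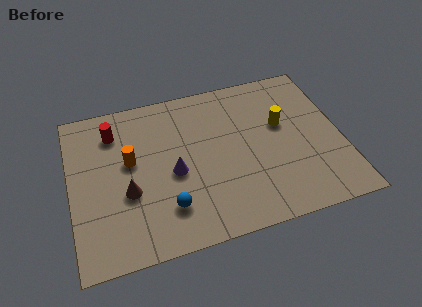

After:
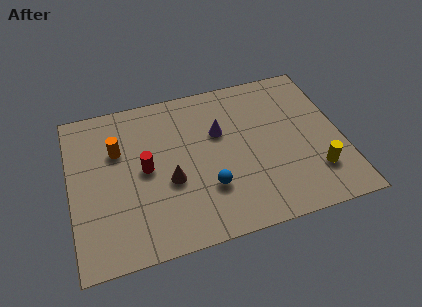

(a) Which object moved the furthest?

the yellow cylinder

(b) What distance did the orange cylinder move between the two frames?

0.9

The orange cylinder was near (2.6, 4.8) before and (2.1, 5.5) after, so it travelled √(0.5² + 0.7²) ≈ 0.9 units.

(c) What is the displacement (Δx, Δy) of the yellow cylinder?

(1.2, -2.9)

The yellow cylinder started near (9.2, 5.0) and ended near (10.4, 2.1).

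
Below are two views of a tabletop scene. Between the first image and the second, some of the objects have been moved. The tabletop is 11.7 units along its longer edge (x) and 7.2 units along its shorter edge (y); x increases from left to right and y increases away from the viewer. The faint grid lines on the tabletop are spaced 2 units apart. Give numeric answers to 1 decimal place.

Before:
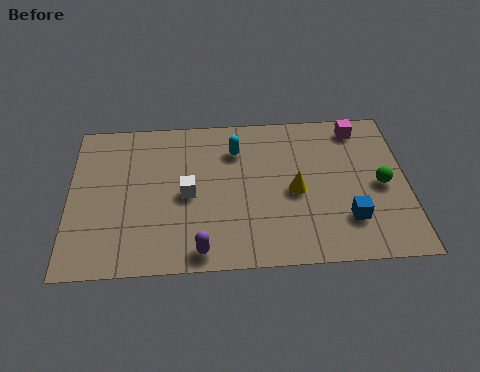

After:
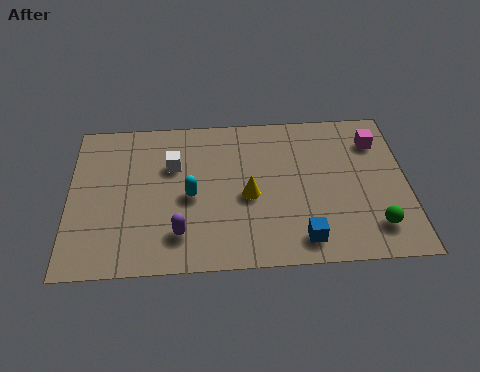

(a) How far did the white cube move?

1.5

The white cube was near (4.1, 3.4) before and (3.6, 4.8) after, so it travelled √(0.5² + 1.4²) ≈ 1.5 units.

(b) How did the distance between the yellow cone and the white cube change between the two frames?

-0.6

They were about 3.7 units apart before and 3.1 after — 0.6 units closer together.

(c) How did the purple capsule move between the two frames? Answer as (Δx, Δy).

(-0.7, 0.8)

From the two frames, the purple capsule sits at roughly (4.5, 0.8) before and (3.8, 1.6) after.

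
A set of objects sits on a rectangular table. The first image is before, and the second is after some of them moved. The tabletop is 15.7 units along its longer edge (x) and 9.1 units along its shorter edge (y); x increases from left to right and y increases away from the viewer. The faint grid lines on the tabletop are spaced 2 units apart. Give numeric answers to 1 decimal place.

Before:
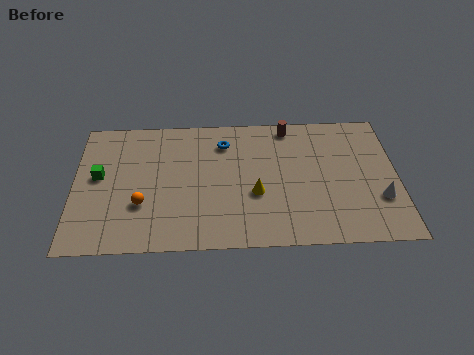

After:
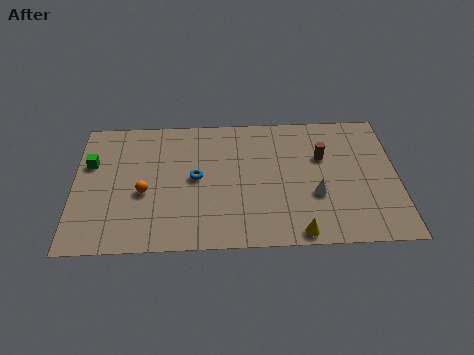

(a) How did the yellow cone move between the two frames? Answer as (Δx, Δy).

(2.0, -2.7)

From the two frames, the yellow cone sits at roughly (8.8, 3.5) before and (10.8, 0.8) after.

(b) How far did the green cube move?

1.0

From (1.2, 5.0) to (0.8, 5.9), the green cube covered √(0.4² + 0.9²) ≈ 1.0 units.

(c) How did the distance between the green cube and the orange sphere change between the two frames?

+0.4

The distance was about 2.9 in the first image and 3.3 in the second, so they moved 0.4 units further apart.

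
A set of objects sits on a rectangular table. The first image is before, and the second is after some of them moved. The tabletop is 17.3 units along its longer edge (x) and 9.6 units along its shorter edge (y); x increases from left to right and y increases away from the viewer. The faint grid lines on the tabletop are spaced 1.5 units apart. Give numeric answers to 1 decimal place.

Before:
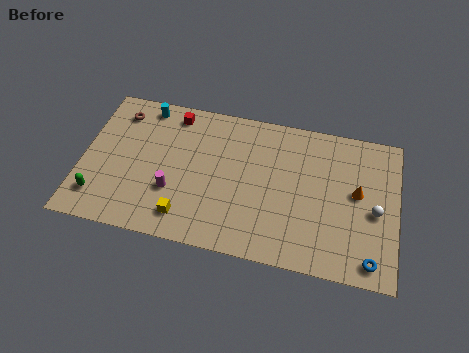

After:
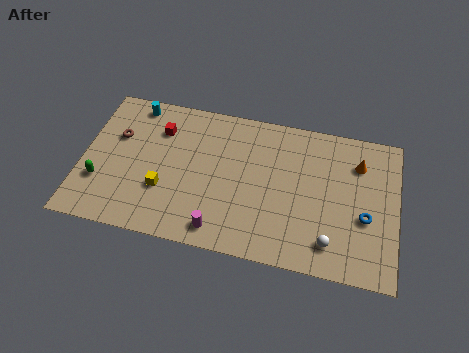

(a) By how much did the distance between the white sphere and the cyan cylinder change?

-0.5

Before: roughly 13.6 units apart; after: 13.1. That's 0.5 units closer together.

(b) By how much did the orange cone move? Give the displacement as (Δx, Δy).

(0.0, 1.9)

The orange cone was at about (15.1, 5.3) and moved to about (15.1, 7.2).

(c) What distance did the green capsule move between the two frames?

1.0

From (1.1, 2.0) to (1.1, 3.0), the green capsule covered √(0.0² + 1.0²) ≈ 1.0 units.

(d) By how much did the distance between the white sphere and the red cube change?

-0.9

Before: roughly 12.0 units apart; after: 11.1. That's 0.9 units closer together.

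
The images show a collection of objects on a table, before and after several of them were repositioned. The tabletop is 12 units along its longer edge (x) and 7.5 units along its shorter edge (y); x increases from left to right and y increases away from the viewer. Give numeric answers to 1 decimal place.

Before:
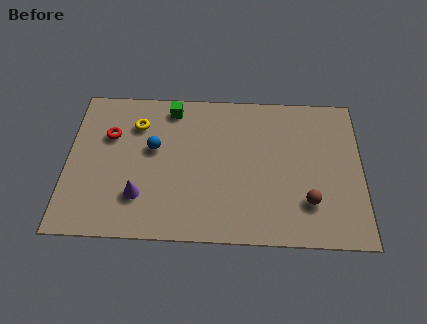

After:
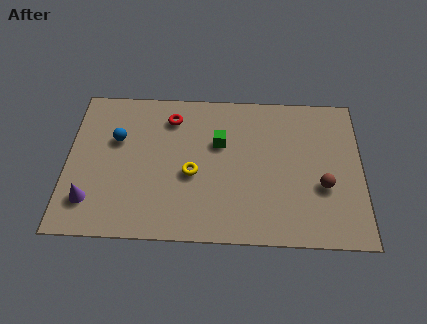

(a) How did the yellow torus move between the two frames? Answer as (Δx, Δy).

(2.3, -2.4)

From the two frames, the yellow torus sits at roughly (2.8, 5.6) before and (5.1, 3.2) after.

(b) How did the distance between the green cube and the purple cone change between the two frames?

+1.4

They were about 4.7 units apart before and 6.1 after — 1.4 units further apart.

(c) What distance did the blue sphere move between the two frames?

1.6

The blue sphere was near (3.5, 4.4) before and (2.0, 4.8) after, so it travelled √(1.5² + 0.4²) ≈ 1.6 units.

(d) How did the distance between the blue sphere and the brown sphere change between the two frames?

+1.9

The distance was about 6.7 in the first image and 8.6 in the second, so they moved 1.9 units further apart.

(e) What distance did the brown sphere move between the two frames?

1.0

From (9.8, 2.0) to (10.4, 2.8), the brown sphere covered √(0.6² + 0.8²) ≈ 1.0 units.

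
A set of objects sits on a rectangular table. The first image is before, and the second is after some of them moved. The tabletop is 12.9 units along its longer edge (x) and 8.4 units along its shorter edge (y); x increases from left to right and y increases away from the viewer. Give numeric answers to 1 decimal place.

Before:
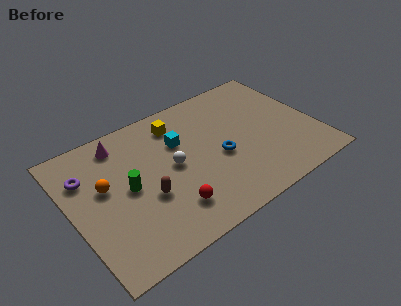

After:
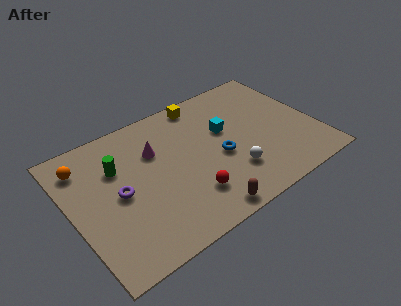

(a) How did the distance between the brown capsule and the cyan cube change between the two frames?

+1.5

Before: roughly 3.3 units apart; after: 4.8. That's 1.5 units further apart.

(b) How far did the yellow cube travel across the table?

1.7

The yellow cube was near (6.0, 6.8) before and (7.5, 7.5) after, so it travelled √(1.5² + 0.7²) ≈ 1.7 units.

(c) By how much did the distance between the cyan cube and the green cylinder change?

+2.4

The distance was about 3.3 in the first image and 5.7 in the second, so they moved 2.4 units further apart.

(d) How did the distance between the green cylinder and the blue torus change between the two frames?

+0.7

They were about 4.8 units apart before and 5.5 after — 0.7 units further apart.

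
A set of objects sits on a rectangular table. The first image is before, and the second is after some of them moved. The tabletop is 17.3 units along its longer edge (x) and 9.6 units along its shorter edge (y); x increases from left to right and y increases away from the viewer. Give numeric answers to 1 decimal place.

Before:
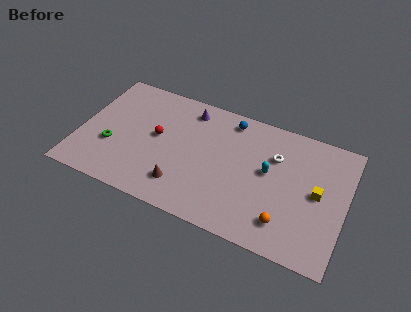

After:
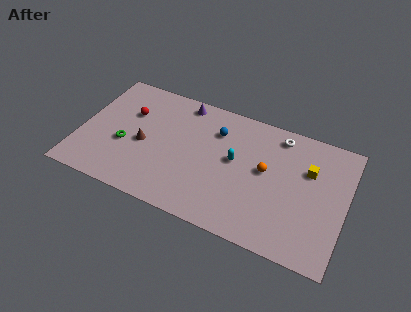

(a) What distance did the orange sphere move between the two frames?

3.7

The orange sphere was near (13.7, 2.0) before and (12.1, 5.3) after, so it travelled √(1.6² + 3.3²) ≈ 3.7 units.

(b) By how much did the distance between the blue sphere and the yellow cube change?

-0.8

The distance was about 6.9 in the first image and 6.1 in the second, so they moved 0.8 units closer together.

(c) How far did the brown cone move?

3.6

From (7.0, 2.1) to (4.2, 4.3), the brown cone covered √(2.8² + 2.2²) ≈ 3.6 units.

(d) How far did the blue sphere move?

1.4

From (9.5, 8.3) to (8.7, 7.1), the blue sphere covered √(0.8² + 1.2²) ≈ 1.4 units.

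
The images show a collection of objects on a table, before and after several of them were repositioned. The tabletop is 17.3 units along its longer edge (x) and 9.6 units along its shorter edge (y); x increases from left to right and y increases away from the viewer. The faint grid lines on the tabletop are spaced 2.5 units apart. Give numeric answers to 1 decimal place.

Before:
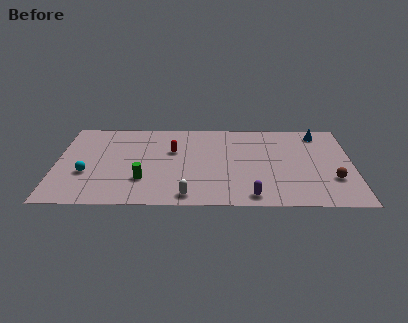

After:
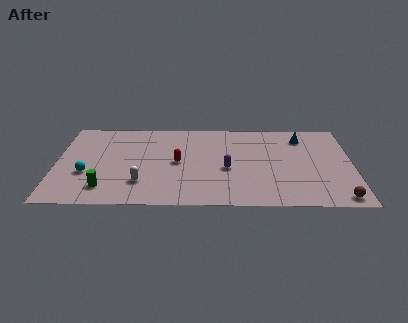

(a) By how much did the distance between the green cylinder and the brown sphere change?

+2.5

They were about 11.0 units apart before and 13.5 after — 2.5 units further apart.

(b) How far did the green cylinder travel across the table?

2.4

The green cylinder was near (5.1, 2.8) before and (2.9, 1.9) after, so it travelled √(2.2² + 0.9²) ≈ 2.4 units.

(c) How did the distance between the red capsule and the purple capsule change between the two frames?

-3.8

Before: roughly 6.8 units apart; after: 3.0. That's 3.8 units closer together.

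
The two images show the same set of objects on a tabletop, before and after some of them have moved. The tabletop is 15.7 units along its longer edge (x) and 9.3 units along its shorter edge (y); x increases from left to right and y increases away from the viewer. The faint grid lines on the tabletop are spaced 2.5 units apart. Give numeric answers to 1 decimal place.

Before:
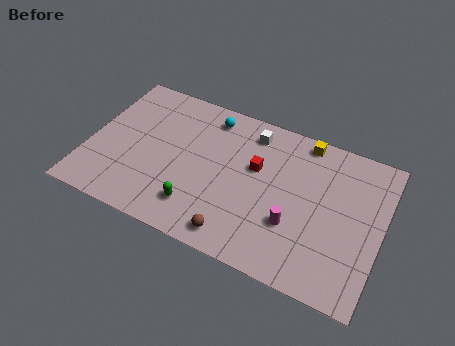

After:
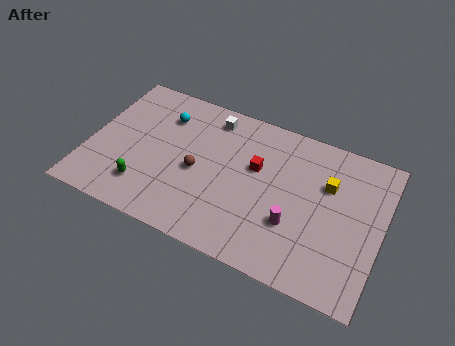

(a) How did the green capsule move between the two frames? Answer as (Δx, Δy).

(-2.9, 0.1)

The green capsule started near (6.2, 2.0) and ended near (3.3, 2.1).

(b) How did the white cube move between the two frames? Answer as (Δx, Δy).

(-2.2, 0.1)

From the two frames, the white cube sits at roughly (8.4, 7.8) before and (6.2, 7.9) after.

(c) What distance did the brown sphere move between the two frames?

3.9

The brown sphere was near (8.4, 1.2) before and (5.9, 4.2) after, so it travelled √(2.5² + 3.0²) ≈ 3.9 units.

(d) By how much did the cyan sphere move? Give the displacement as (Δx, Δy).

(-2.4, -0.9)

The cyan sphere started near (6.1, 7.9) and ended near (3.7, 7.0).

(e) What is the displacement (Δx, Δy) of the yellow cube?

(1.5, -2.2)

The yellow cube was at about (11.2, 8.4) and moved to about (12.7, 6.2).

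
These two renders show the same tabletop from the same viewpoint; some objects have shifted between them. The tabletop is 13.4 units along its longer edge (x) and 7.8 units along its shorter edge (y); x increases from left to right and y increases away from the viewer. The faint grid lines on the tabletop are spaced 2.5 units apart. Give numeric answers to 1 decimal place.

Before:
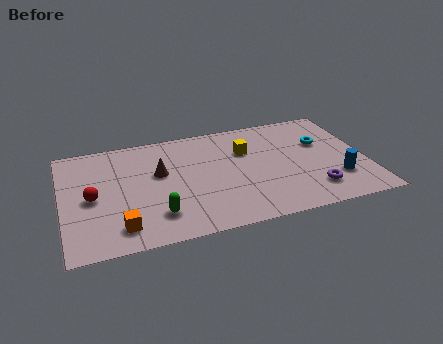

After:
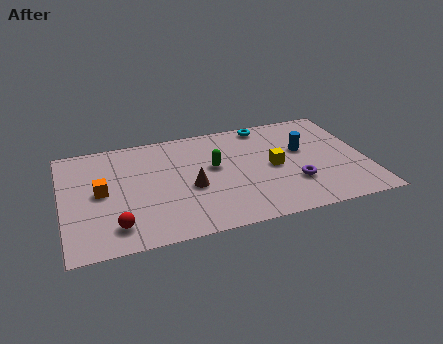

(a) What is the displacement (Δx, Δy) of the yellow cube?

(1.1, -1.5)

The yellow cube was at about (8.2, 5.3) and moved to about (9.3, 3.8).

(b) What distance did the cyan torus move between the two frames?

3.1

The cyan torus moved from about (11.6, 5.0) to (9.2, 7.0), a distance of √(2.4² + 2.0²) ≈ 3.1.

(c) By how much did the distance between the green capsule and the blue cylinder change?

-4.0

Before: roughly 8.0 units apart; after: 4.0. That's 4.0 units closer together.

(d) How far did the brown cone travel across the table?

1.9

The brown cone moved from about (4.3, 4.7) to (5.6, 3.3), a distance of √(1.3² + 1.4²) ≈ 1.9.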